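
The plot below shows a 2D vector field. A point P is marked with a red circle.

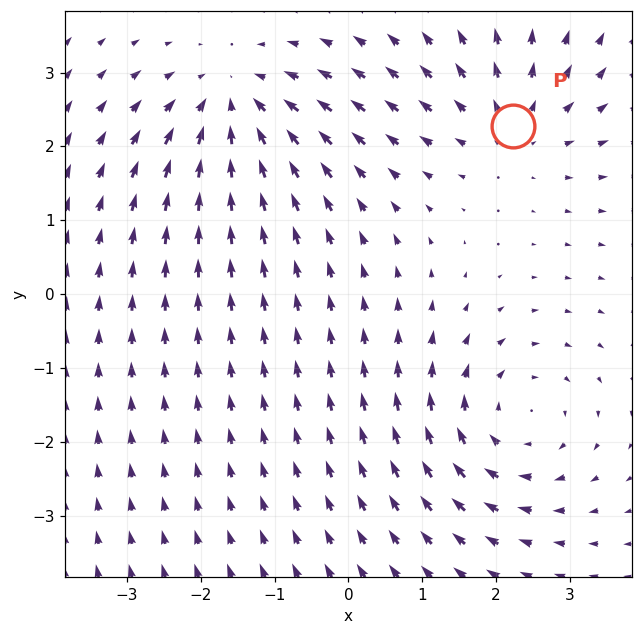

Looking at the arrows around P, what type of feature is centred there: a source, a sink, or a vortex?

At P (2.2, 2.3) the arrows spread outward. Divergence about +3, curl ≈0 — positive divergence with near-zero curl is a source.

source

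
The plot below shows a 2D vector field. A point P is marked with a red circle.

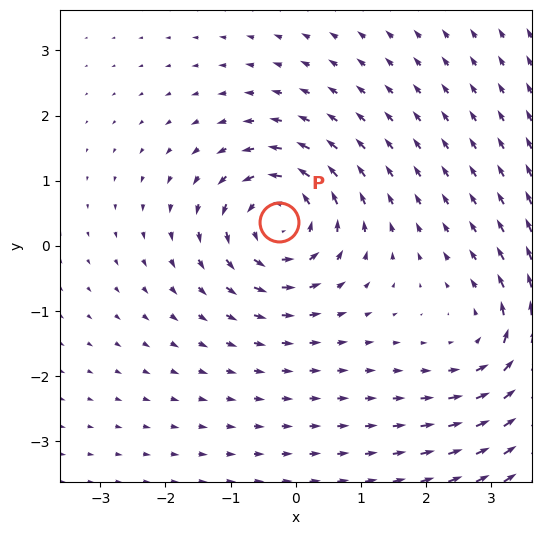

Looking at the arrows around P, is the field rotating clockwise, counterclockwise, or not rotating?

Near P at (-0.3, 0.4) the arrows circulate counterclockwise. The curl (z-component) there is about +6; positive curl means counterclockwise rotation.

counterclockwise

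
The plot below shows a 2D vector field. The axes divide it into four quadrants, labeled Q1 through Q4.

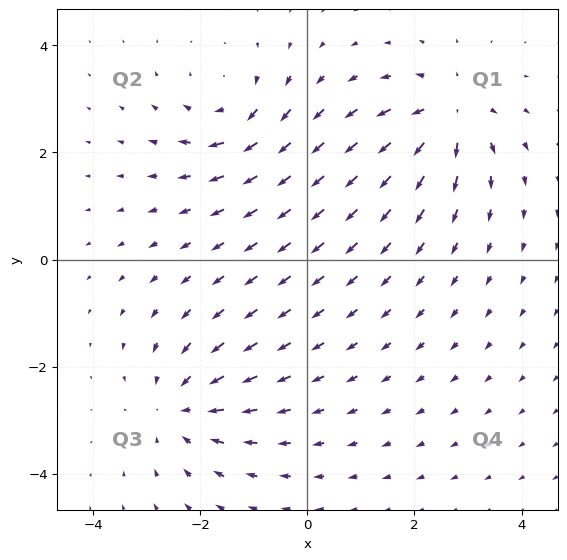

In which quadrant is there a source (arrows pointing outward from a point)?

Q1

The source sits at approximately (2.7, 2.7), which lies in quadrant Q1. The divergence there is about +6, positive as expected for a source.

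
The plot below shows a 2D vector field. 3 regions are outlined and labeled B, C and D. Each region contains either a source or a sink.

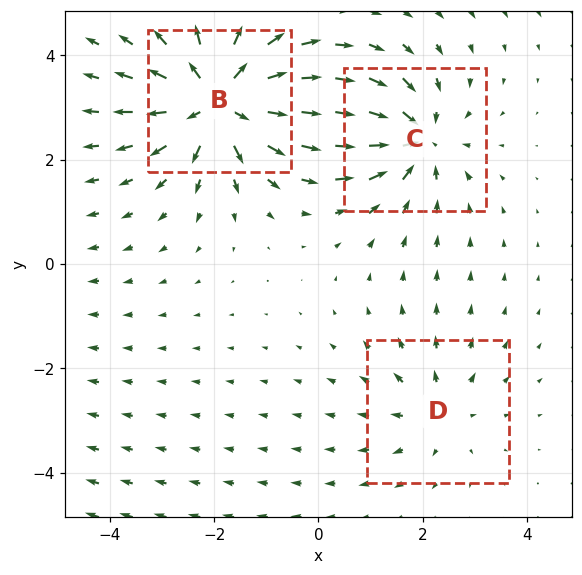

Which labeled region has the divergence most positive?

B

Divergence at each region's feature centre — B: about +6, C: about -4, D: about +2. Region B is most positive.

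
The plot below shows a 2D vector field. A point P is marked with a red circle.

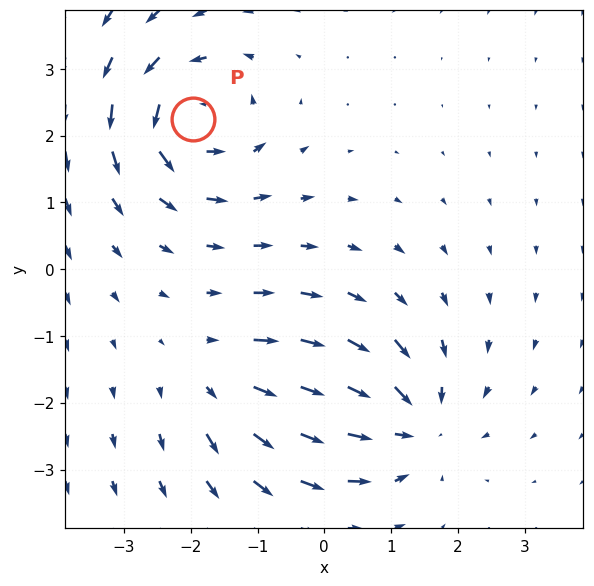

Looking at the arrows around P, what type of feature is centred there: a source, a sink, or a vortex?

vortex

At P (-2.0, 2.2) the arrows circulate counterclockwise. Divergence ≈0, curl about +6 — near-zero divergence with nonzero curl is a vortex.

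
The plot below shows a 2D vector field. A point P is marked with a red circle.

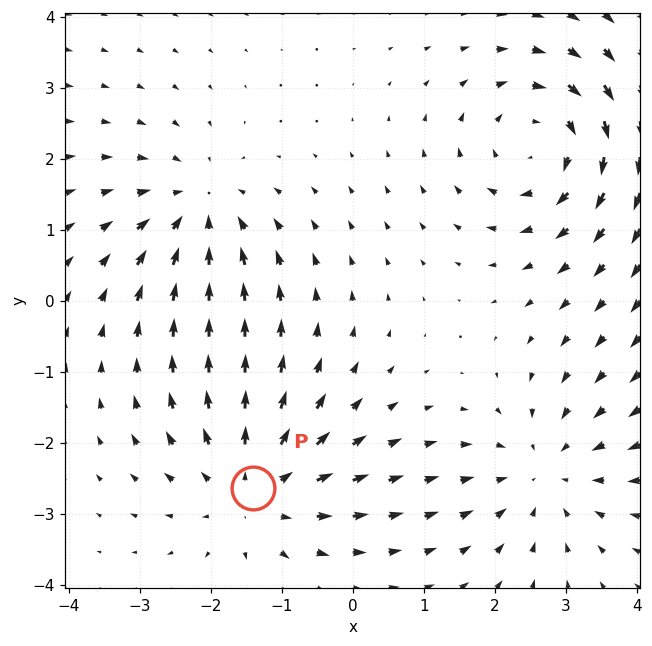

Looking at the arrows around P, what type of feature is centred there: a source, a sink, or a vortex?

At P (-1.4, -2.6) the arrows spread outward. Divergence about +4, curl ≈0 — positive divergence with near-zero curl is a source.

source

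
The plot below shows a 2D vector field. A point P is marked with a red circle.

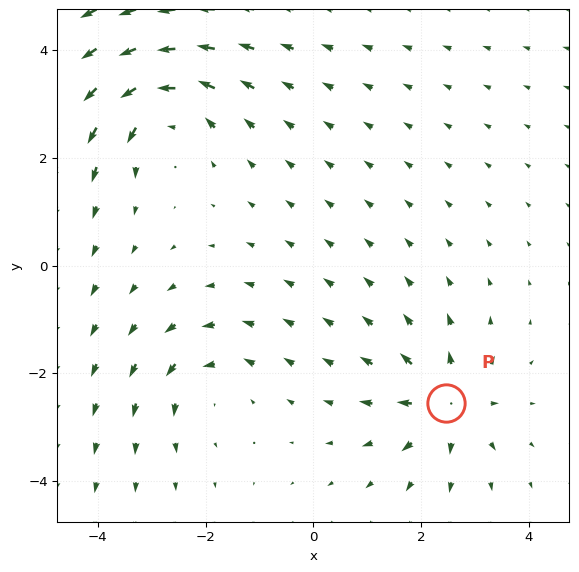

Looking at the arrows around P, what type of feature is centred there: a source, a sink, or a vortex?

At P (2.5, -2.6) the arrows spread outward. Divergence about +5, curl ≈0 — positive divergence with near-zero curl is a source.

source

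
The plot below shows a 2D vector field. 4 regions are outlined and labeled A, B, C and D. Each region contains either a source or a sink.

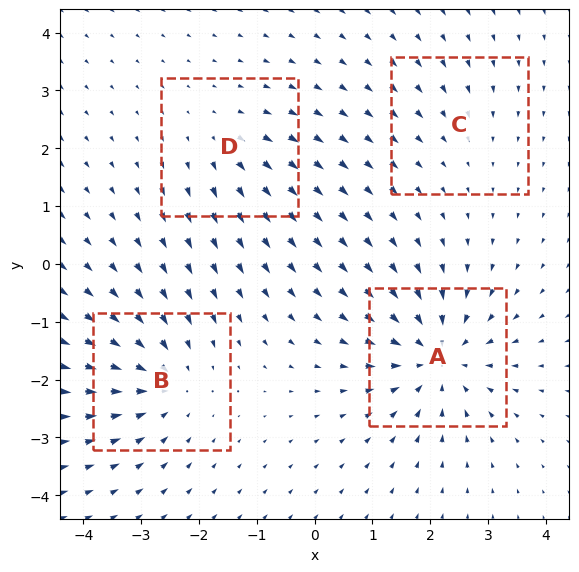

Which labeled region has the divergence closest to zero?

Divergence at each region's feature centre — A: about -7, B: about -5, C: about -2, D: about +3. Region C is closest to zero.

C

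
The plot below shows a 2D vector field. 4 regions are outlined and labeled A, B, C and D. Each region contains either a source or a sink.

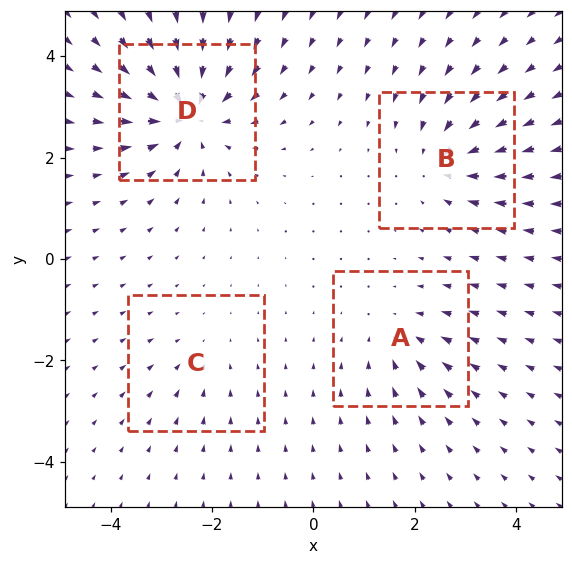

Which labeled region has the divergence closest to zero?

Divergence at each region's feature centre — A: about -4, B: about -5, C: about -2, D: about -8. Region C is closest to zero.

C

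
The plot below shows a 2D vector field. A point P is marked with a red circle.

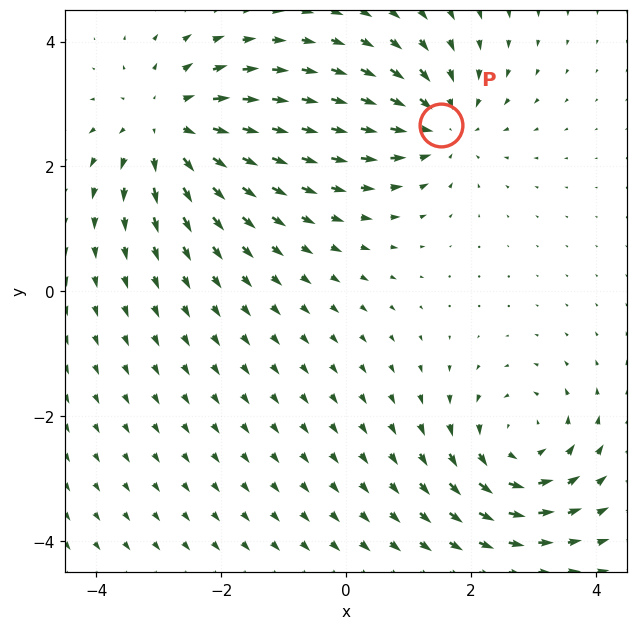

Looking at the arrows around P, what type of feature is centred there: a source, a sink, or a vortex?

sink

At P (1.5, 2.7) the arrows converge inward. Divergence about -3, curl ≈0 — negative divergence with near-zero curl is a sink.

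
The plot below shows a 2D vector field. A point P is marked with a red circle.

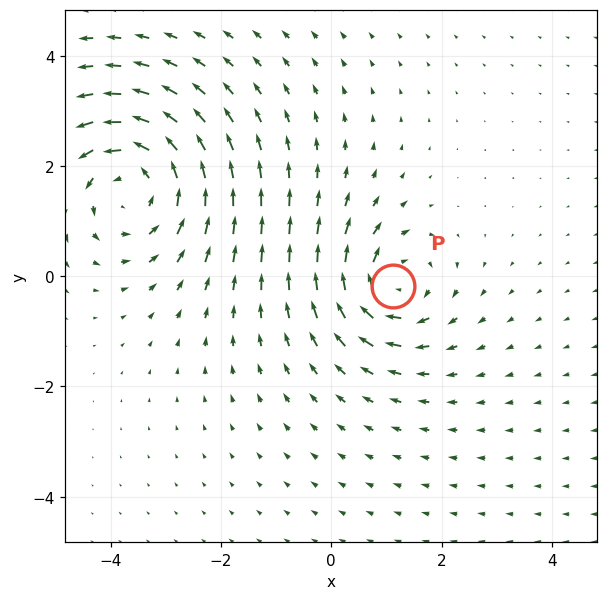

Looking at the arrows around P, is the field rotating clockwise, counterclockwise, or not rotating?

Near P at (1.1, -0.2) the arrows circulate clockwise. The curl (z-component) there is about -4; negative curl means clockwise rotation.

clockwise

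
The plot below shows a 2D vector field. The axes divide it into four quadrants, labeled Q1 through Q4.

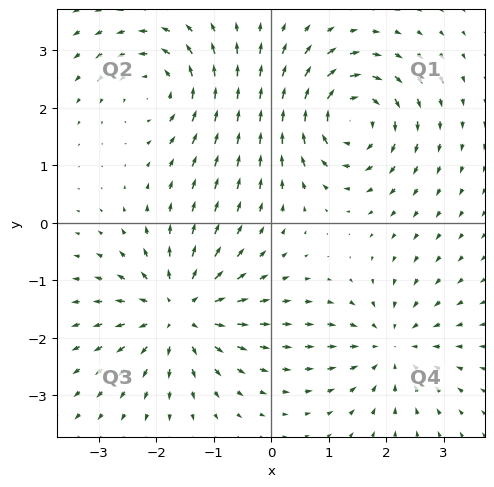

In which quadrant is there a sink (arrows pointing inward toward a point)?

The sink sits at approximately (2.1, -2.2), which lies in quadrant Q4. The divergence there is about -3, negative as expected for a sink.

Q4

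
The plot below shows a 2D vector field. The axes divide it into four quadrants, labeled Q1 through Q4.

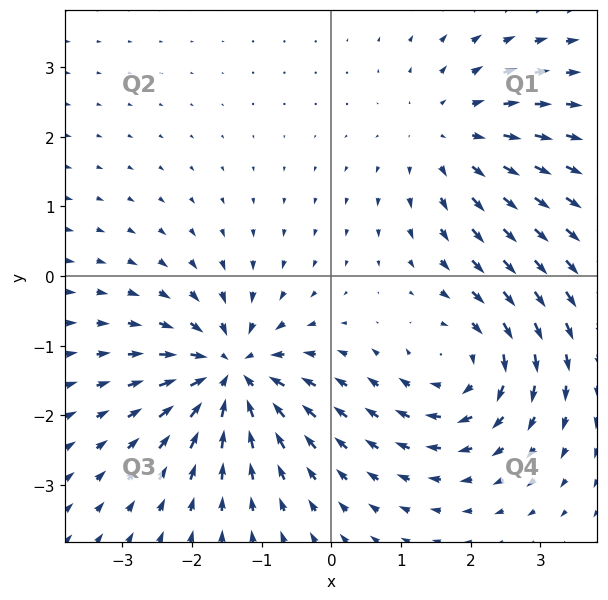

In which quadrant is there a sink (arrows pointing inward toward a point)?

Q3

The sink sits at approximately (-1.4, -1.4), which lies in quadrant Q3. The divergence there is about -6, negative as expected for a sink.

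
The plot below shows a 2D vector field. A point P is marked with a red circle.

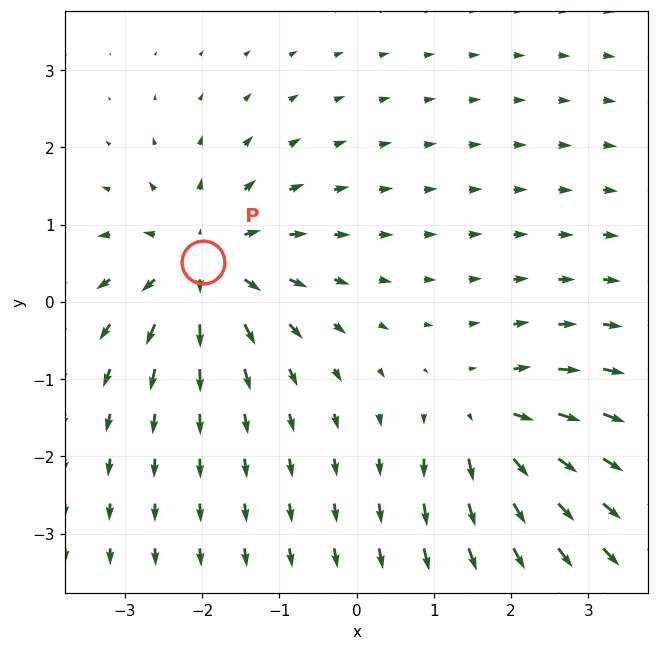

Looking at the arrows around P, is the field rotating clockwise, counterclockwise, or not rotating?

Near P at (-2.0, 0.5) the arrows show no circulation. The curl there is ≈0.

not rotating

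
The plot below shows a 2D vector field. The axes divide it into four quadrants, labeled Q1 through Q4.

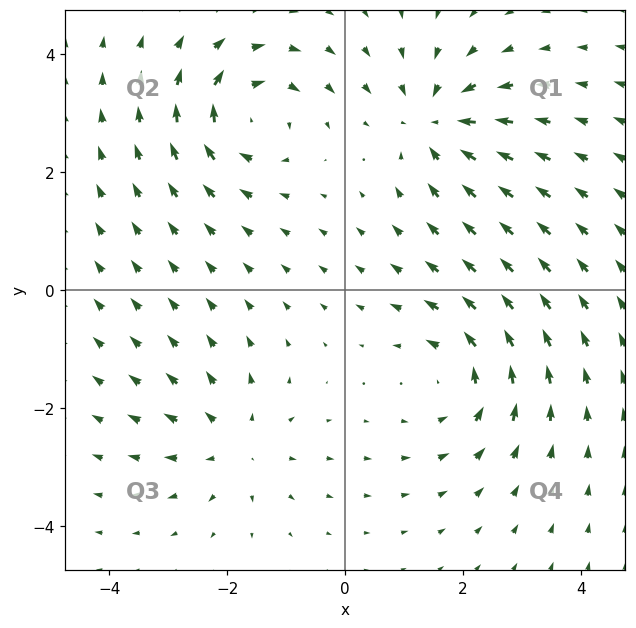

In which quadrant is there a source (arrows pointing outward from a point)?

The source sits at approximately (-1.9, -2.6), which lies in quadrant Q3. The divergence there is about +3, positive as expected for a source.

Q3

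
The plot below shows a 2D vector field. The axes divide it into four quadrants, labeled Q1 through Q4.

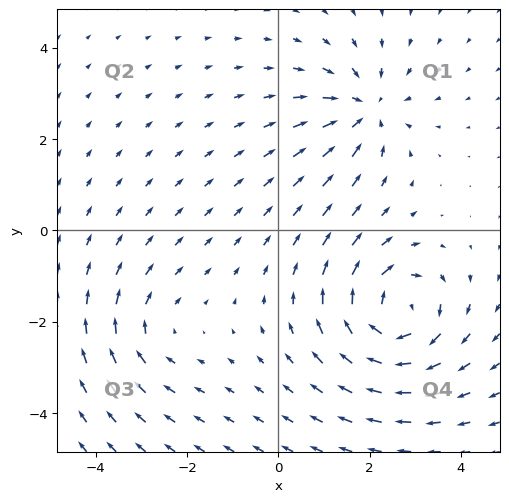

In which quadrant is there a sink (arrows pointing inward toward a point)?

Q1

The sink sits at approximately (1.9, 2.7), which lies in quadrant Q1. The divergence there is about -4, negative as expected for a sink.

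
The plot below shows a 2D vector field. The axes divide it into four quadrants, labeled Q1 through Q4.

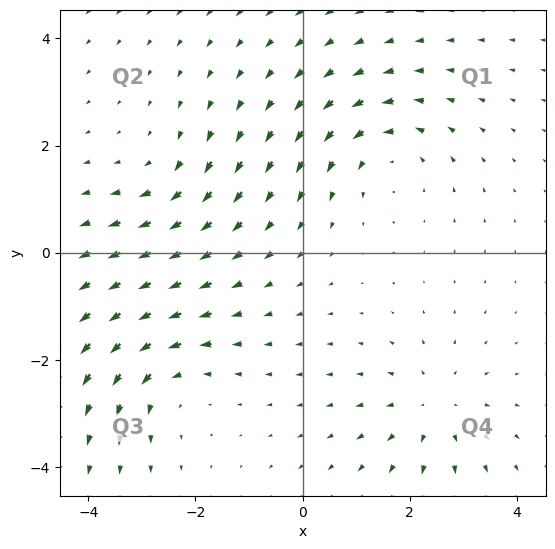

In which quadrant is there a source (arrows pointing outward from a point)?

The source sits at approximately (2.4, -2.9), which lies in quadrant Q4. The divergence there is about +3, positive as expected for a source.

Q4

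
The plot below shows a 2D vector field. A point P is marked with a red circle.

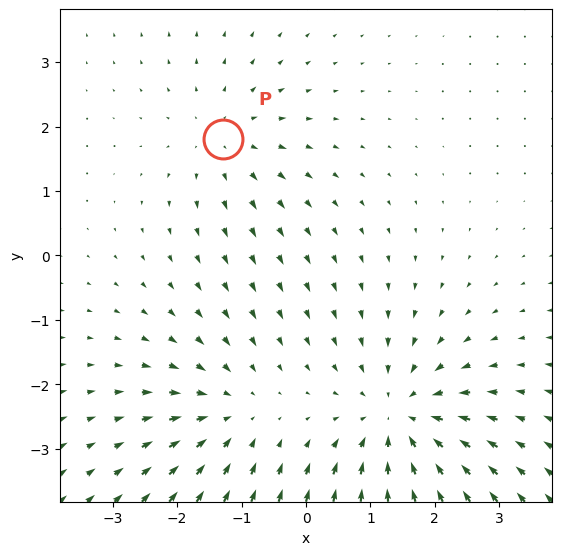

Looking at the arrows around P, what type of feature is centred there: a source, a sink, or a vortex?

At P (-1.3, 1.8) the arrows spread outward. Divergence about +2, curl ≈0 — positive divergence with near-zero curl is a source.

source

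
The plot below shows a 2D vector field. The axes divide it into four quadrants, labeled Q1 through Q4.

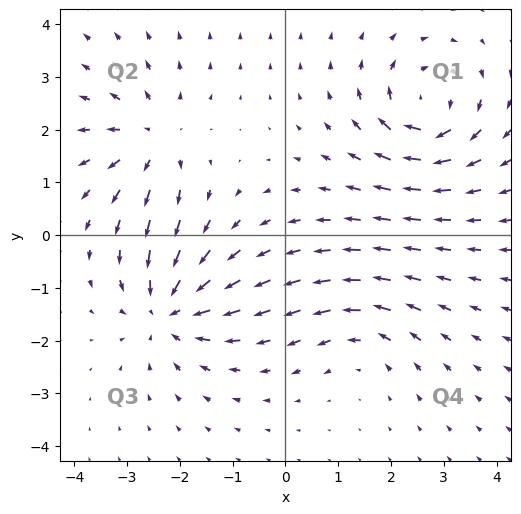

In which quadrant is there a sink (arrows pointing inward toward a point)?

The sink sits at approximately (-2.2, -1.4), which lies in quadrant Q3. The divergence there is about -4, negative as expected for a sink.

Q3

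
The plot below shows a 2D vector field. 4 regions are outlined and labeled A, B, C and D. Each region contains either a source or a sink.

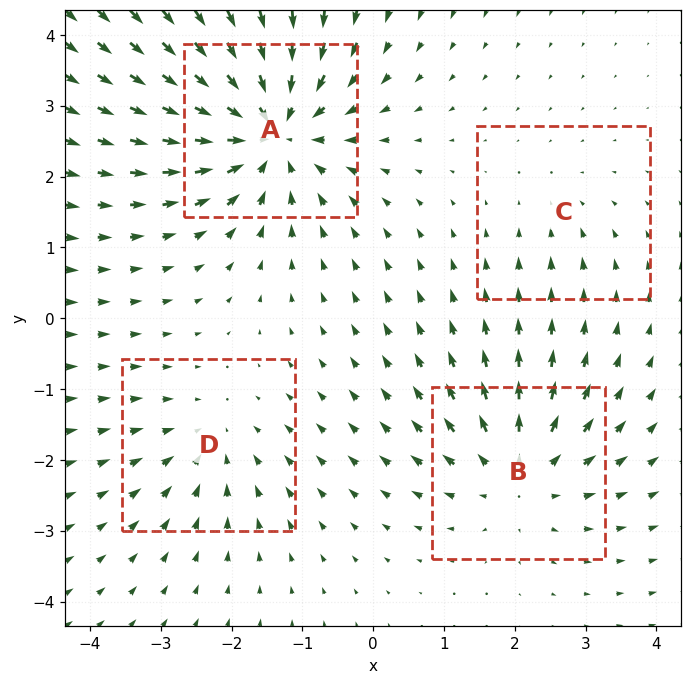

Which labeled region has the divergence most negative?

Divergence at each region's feature centre — A: about -7, B: about +5, C: about -2, D: about -3. Region A is most negative.

A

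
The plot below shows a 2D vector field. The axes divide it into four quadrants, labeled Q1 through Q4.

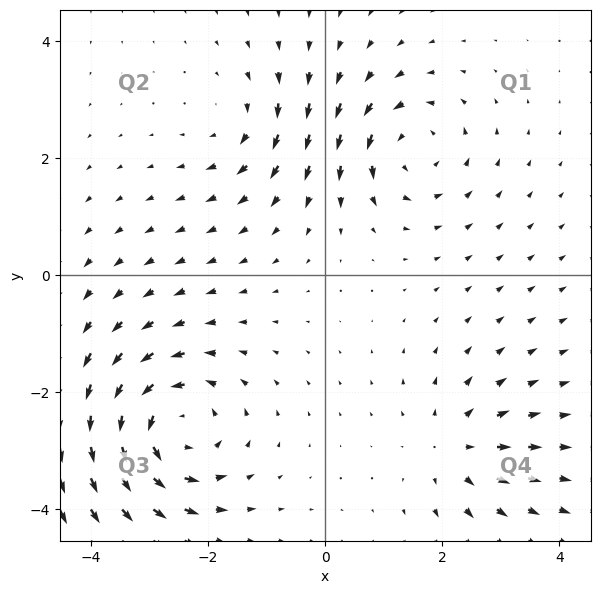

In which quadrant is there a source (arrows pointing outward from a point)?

The source sits at approximately (2.2, -2.9), which lies in quadrant Q4. The divergence there is about +3, positive as expected for a source.

Q4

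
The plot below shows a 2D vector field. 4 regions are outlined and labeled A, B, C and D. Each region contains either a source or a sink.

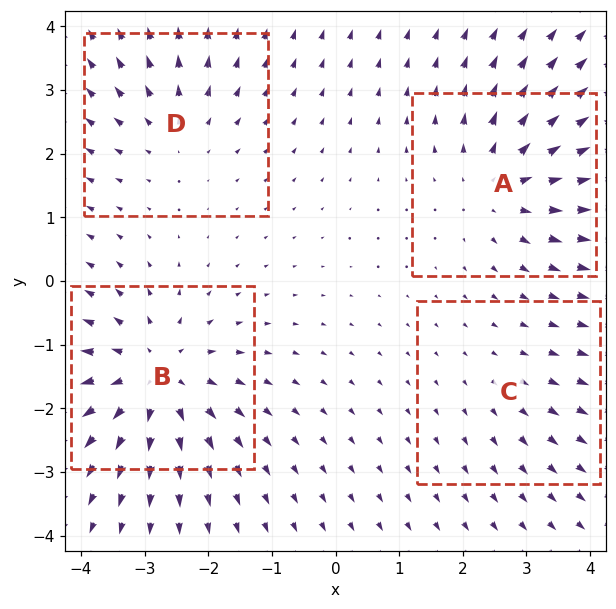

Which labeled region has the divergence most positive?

Divergence at each region's feature centre — A: about +5, B: about +6, C: about +2, D: about +3. Region B is most positive.

B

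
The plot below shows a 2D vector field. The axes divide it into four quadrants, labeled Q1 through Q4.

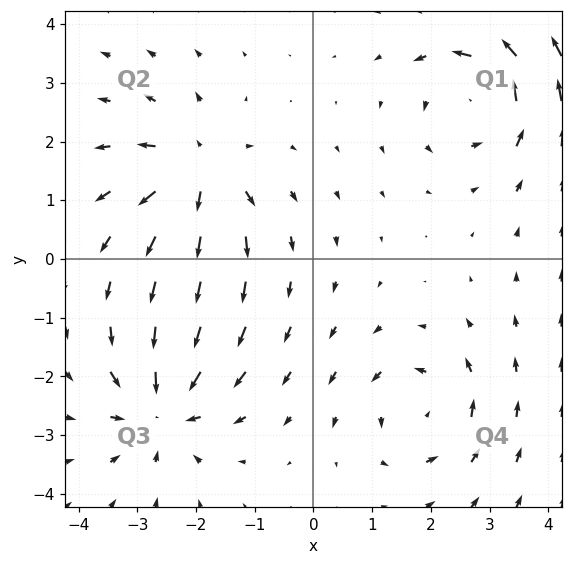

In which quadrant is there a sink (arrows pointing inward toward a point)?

The sink sits at approximately (-2.6, -2.5), which lies in quadrant Q3. The divergence there is about -6, negative as expected for a sink.

Q3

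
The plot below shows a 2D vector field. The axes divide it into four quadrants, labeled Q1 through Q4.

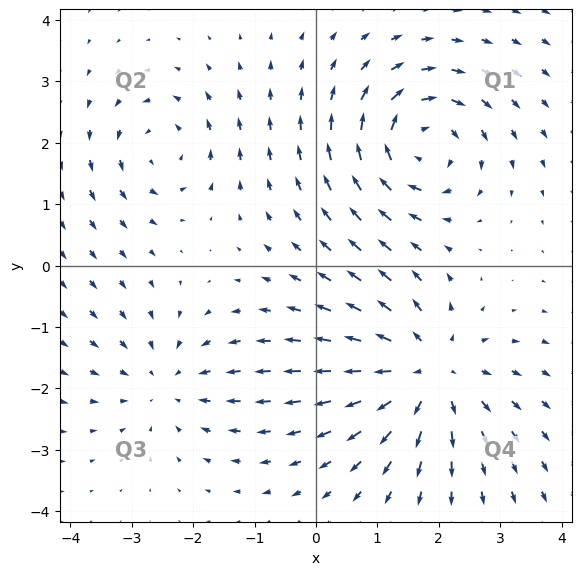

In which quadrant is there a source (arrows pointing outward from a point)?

Q4

The source sits at approximately (1.8, -1.7), which lies in quadrant Q4. The divergence there is about +4, positive as expected for a source.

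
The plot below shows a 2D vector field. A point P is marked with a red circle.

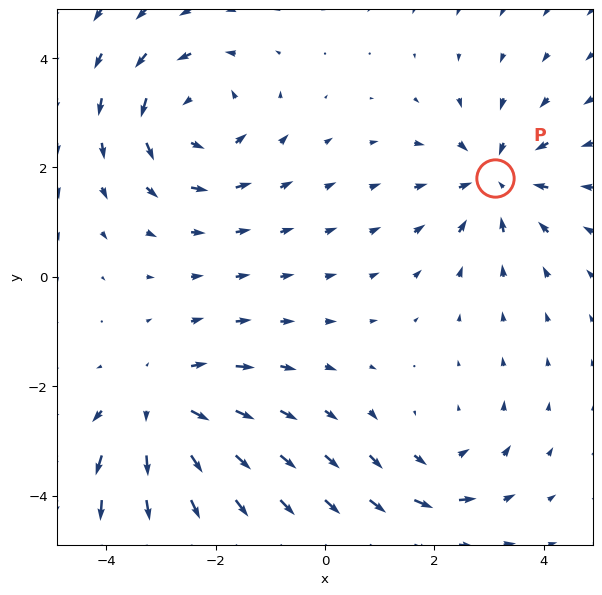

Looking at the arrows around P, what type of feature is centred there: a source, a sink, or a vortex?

At P (3.1, 1.8) the arrows converge inward. Divergence about -5, curl ≈0 — negative divergence with near-zero curl is a sink.

sink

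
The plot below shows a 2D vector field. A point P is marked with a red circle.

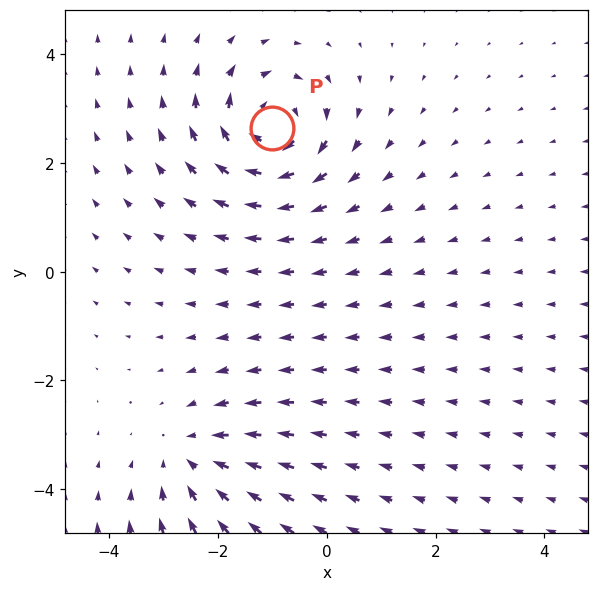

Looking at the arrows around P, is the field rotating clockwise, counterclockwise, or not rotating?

Near P at (-1.0, 2.6) the arrows circulate clockwise. The curl (z-component) there is about -6; negative curl means clockwise rotation.

clockwise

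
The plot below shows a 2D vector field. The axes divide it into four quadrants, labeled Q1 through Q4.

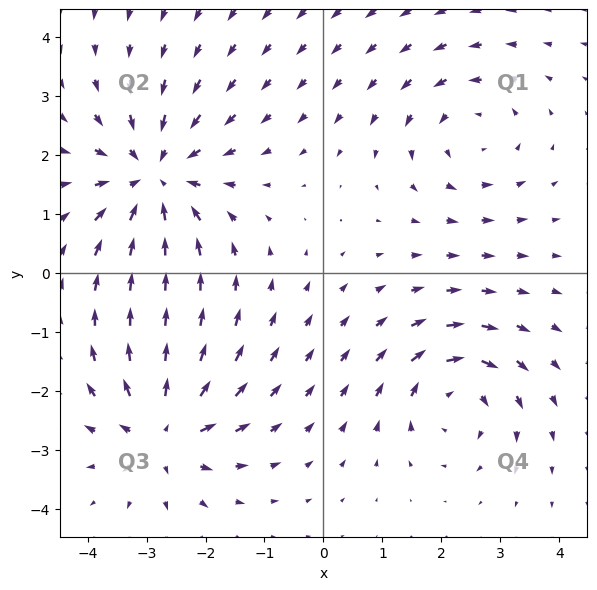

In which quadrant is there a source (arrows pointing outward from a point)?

Q3

The source sits at approximately (-2.7, -2.7), which lies in quadrant Q3. The divergence there is about +4, positive as expected for a source.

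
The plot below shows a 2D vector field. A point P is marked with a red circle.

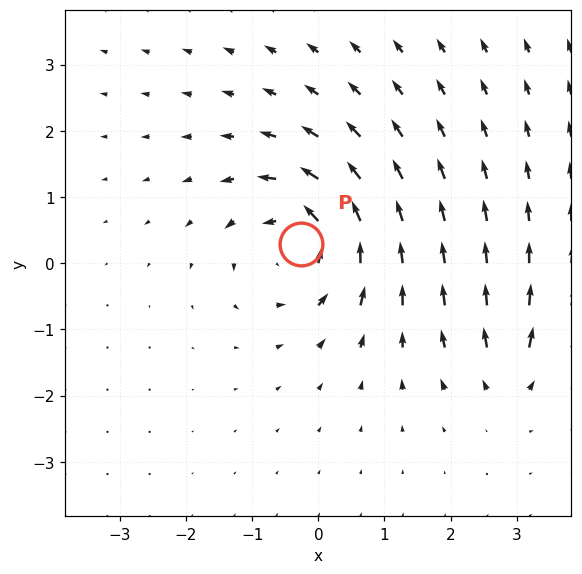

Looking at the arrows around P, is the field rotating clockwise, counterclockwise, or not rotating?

counterclockwise

Near P at (-0.3, 0.3) the arrows circulate counterclockwise. The curl (z-component) there is about +6; positive curl means counterclockwise rotation.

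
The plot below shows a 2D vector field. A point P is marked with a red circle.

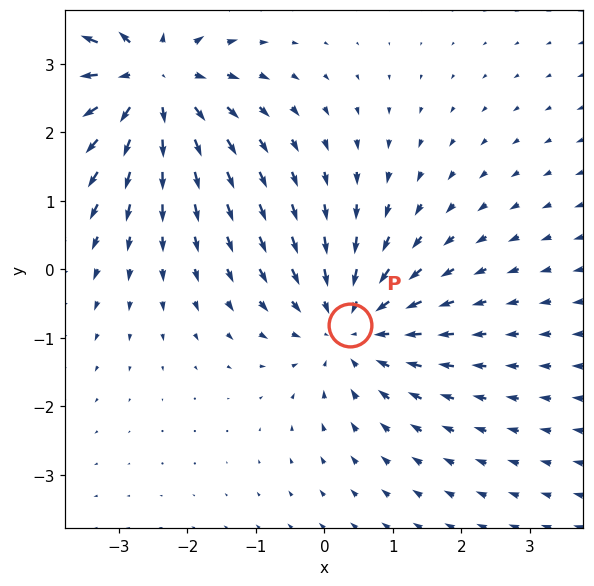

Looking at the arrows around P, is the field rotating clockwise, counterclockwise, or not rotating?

Near P at (0.4, -0.8) the arrows show no circulation. The curl there is ≈0.

not rotating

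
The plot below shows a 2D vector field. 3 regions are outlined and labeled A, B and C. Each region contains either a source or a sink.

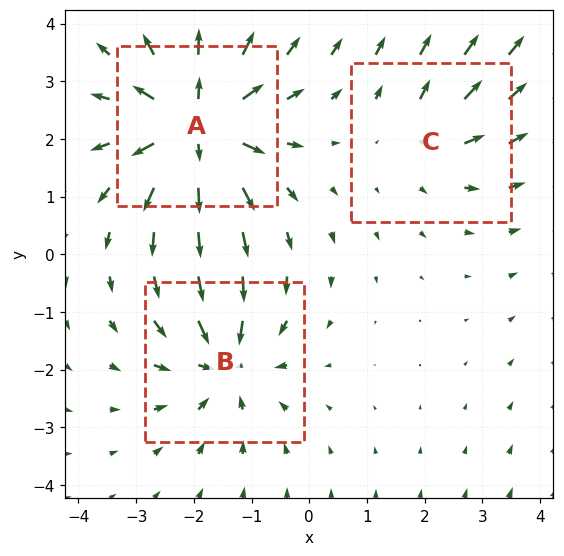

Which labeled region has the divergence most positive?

Divergence at each region's feature centre — A: about +5, B: about -4, C: about +2. Region A is most positive.

A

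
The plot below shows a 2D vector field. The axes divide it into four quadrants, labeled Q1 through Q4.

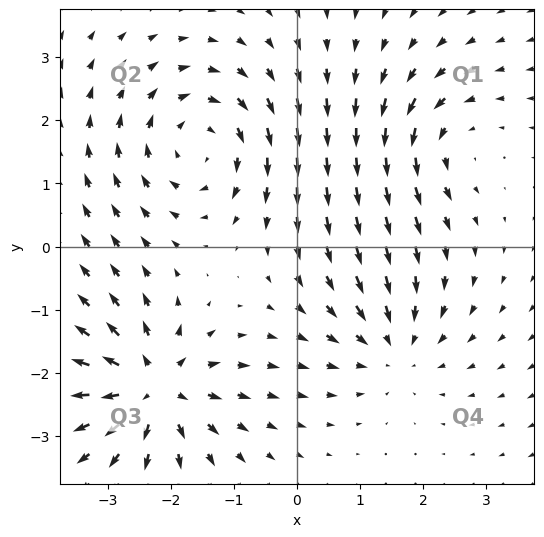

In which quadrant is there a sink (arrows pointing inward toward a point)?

The sink sits at approximately (1.5, -1.6), which lies in quadrant Q4. The divergence there is about -4, negative as expected for a sink.

Q4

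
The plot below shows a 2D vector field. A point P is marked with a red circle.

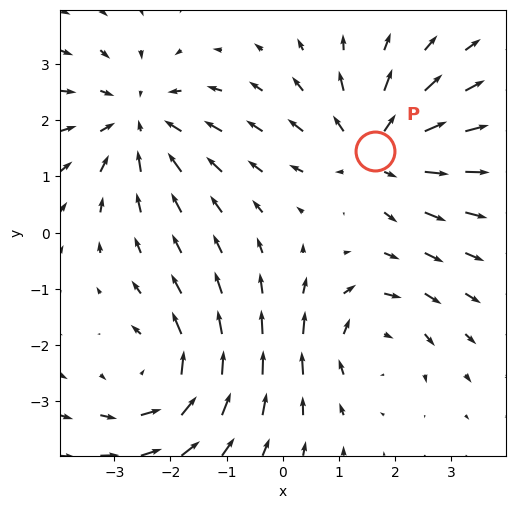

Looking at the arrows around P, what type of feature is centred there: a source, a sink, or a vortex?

source

At P (1.6, 1.5) the arrows spread outward. Divergence about +3, curl ≈0 — positive divergence with near-zero curl is a source.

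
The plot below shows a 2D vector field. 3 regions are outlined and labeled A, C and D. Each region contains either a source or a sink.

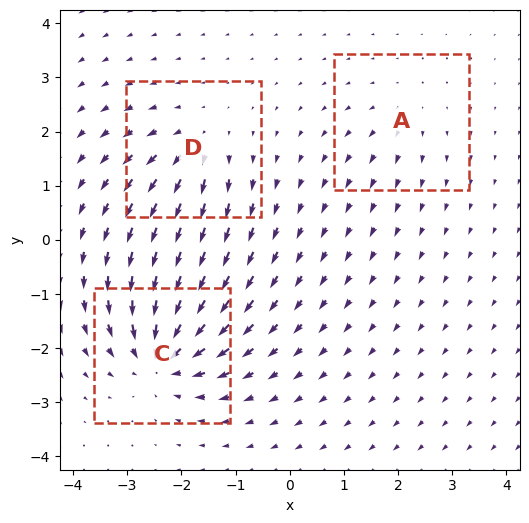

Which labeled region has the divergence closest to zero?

Divergence at each region's feature centre — A: about +2, C: about -6, D: about +4. Region A is closest to zero.

A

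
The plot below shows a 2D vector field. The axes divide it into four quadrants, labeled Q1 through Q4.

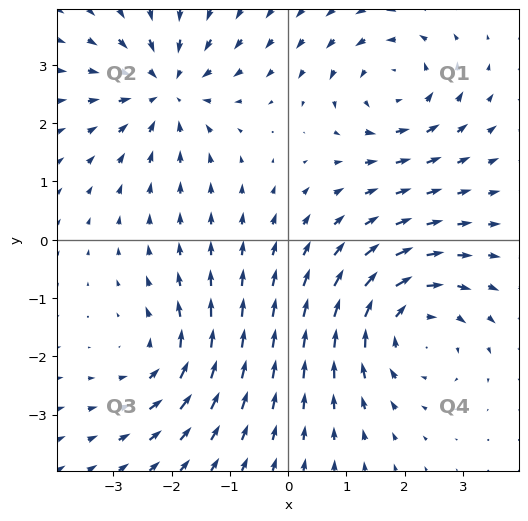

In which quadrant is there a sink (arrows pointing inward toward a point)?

The sink sits at approximately (-2.1, 2.6), which lies in quadrant Q2. The divergence there is about -5, negative as expected for a sink.

Q2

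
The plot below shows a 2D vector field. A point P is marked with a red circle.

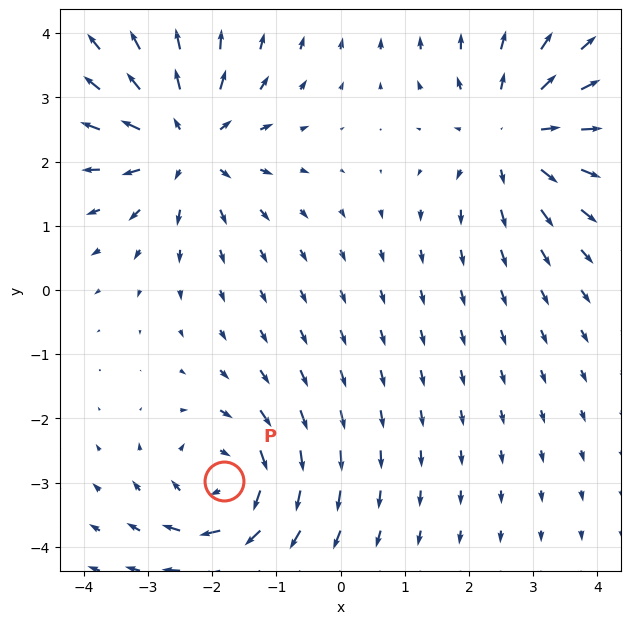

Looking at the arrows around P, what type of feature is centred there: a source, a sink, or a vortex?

vortex

At P (-1.8, -3.0) the arrows circulate clockwise. Divergence ≈0, curl about -6 — near-zero divergence with nonzero curl is a vortex.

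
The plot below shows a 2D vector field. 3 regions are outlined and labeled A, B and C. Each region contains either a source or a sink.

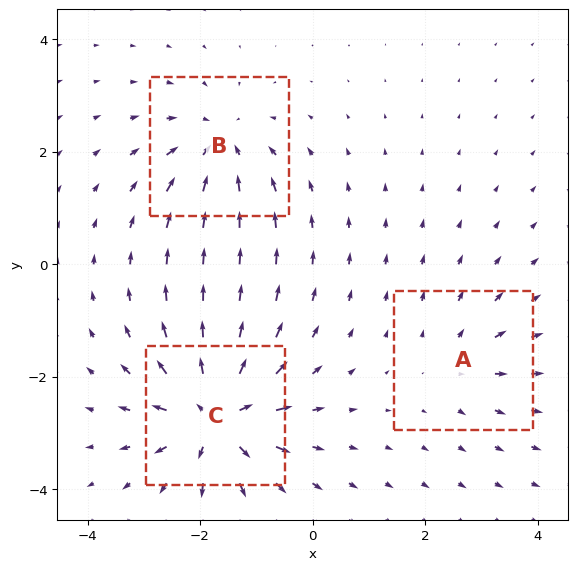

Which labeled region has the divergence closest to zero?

A

Divergence at each region's feature centre — A: about +2, B: about -4, C: about +6. Region A is closest to zero.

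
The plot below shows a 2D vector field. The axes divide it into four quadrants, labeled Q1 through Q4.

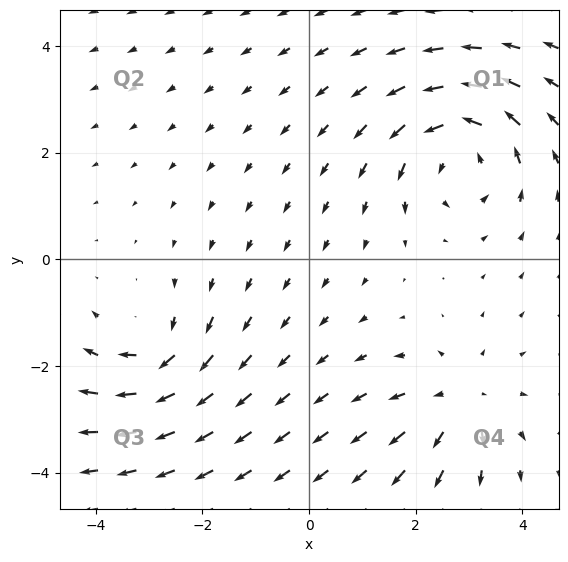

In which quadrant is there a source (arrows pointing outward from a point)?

The source sits at approximately (2.8, -2.7), which lies in quadrant Q4. The divergence there is about +3, positive as expected for a source.

Q4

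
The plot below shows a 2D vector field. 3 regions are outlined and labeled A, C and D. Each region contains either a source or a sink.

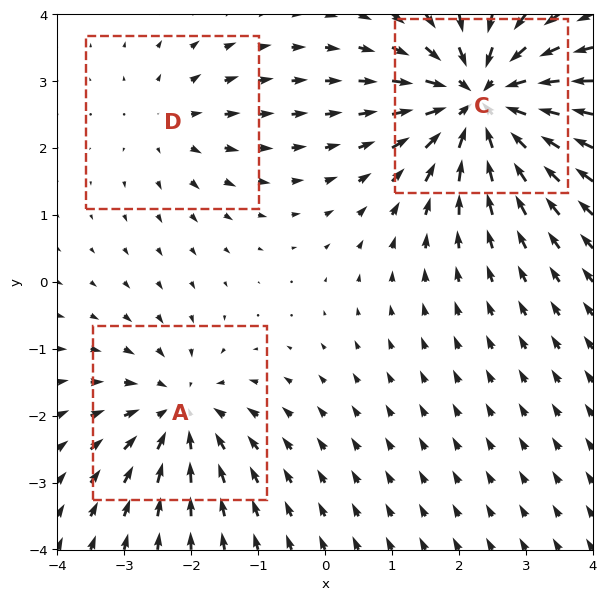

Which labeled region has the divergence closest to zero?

D

Divergence at each region's feature centre — A: about -3, C: about -6, D: about +2. Region D is closest to zero.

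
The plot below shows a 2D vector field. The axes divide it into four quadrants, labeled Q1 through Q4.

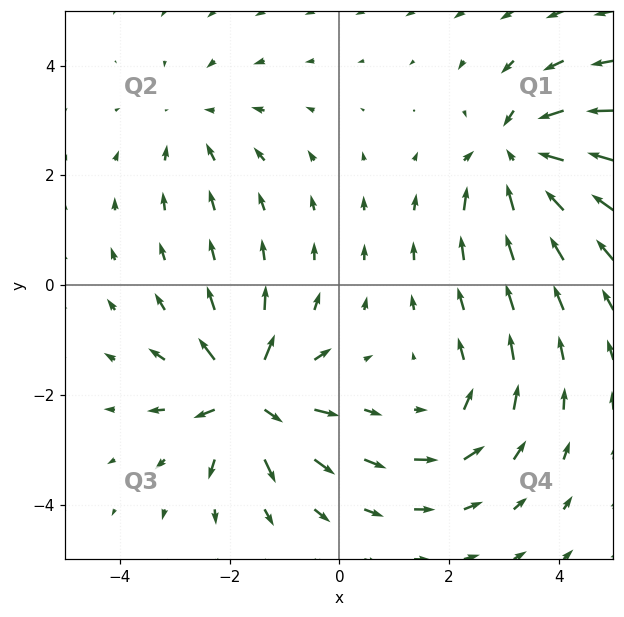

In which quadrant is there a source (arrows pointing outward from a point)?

Q3

The source sits at approximately (-1.7, -2.0), which lies in quadrant Q3. The divergence there is about +7, positive as expected for a source.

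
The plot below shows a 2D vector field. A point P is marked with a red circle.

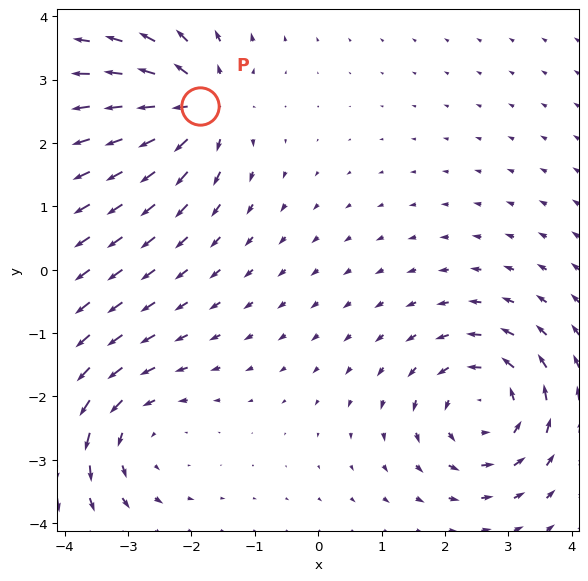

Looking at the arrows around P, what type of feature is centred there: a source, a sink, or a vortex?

source

At P (-1.9, 2.6) the arrows spread outward. Divergence about +5, curl ≈0 — positive divergence with near-zero curl is a source.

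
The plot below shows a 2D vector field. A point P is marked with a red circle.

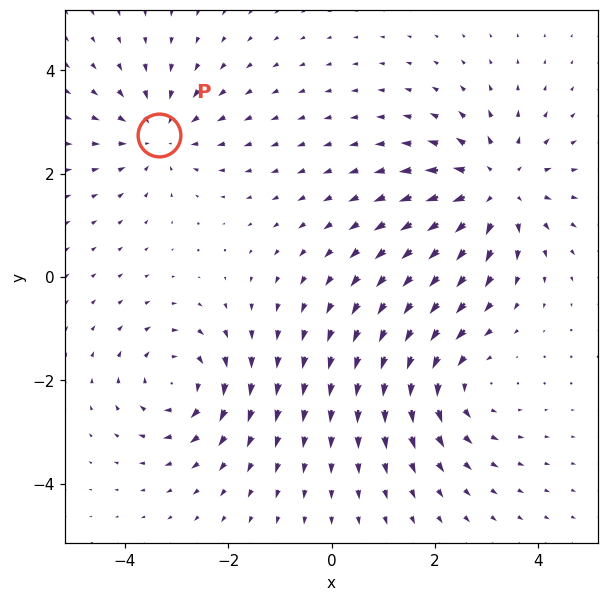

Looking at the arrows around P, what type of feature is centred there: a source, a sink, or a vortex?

At P (-3.3, 2.7) the arrows converge inward. Divergence about -4, curl ≈0 — negative divergence with near-zero curl is a sink.

sink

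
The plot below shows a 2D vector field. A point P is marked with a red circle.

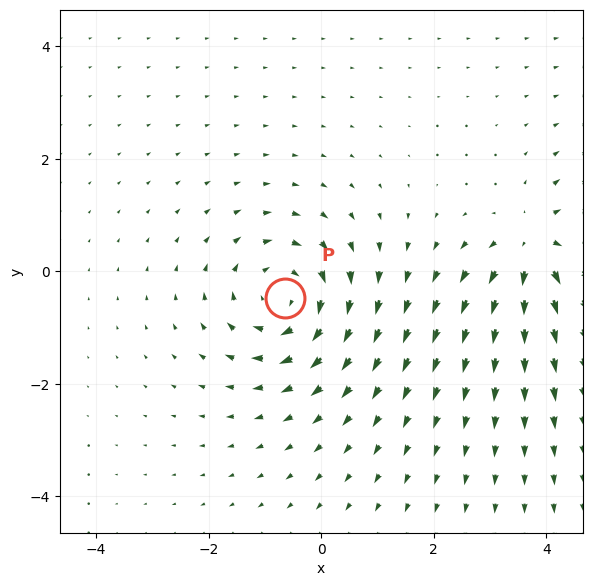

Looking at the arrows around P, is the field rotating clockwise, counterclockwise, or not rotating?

Near P at (-0.6, -0.5) the arrows circulate clockwise. The curl (z-component) there is about -4; negative curl means clockwise rotation.

clockwise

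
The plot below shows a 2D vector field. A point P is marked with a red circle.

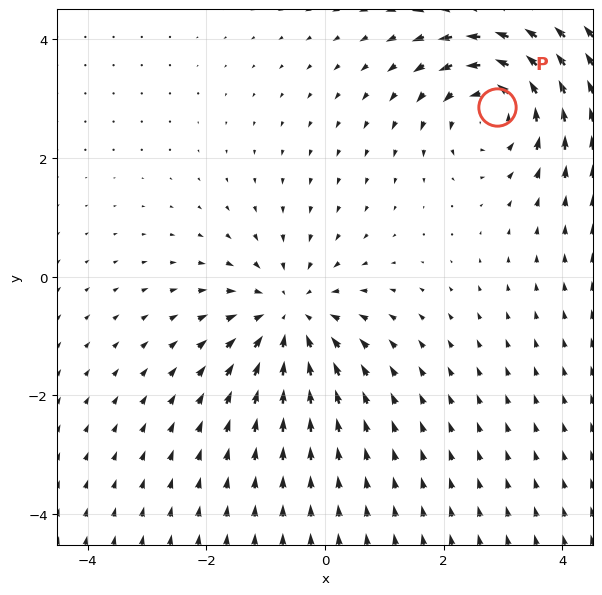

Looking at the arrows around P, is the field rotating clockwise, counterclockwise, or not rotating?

counterclockwise

Near P at (2.9, 2.9) the arrows circulate counterclockwise. The curl (z-component) there is about +3; positive curl means counterclockwise rotation.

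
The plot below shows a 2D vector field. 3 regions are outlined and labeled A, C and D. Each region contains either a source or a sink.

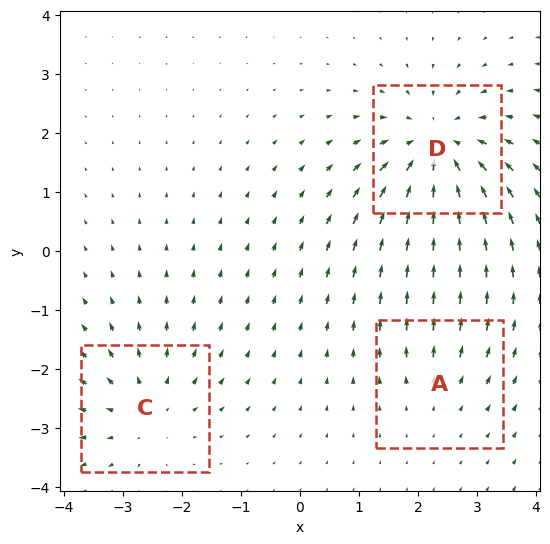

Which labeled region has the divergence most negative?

D

Divergence at each region's feature centre — A: about +2, C: about +3, D: about -5. Region D is most negative.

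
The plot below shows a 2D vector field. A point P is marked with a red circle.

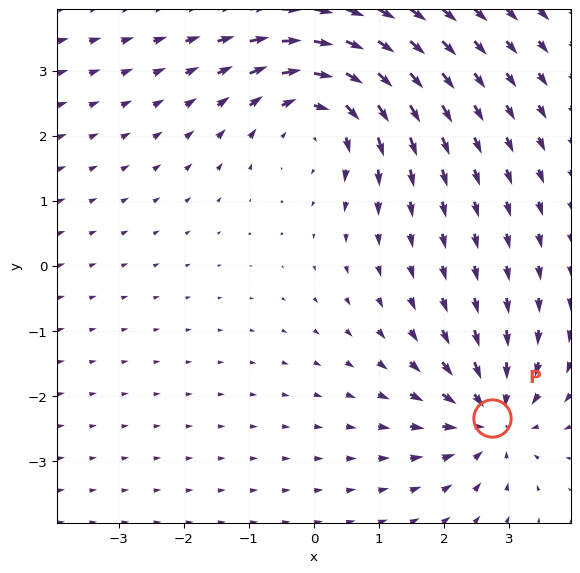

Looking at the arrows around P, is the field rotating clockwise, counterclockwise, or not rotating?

Near P at (2.7, -2.3) the arrows show no circulation. The curl there is ≈0.

not rotating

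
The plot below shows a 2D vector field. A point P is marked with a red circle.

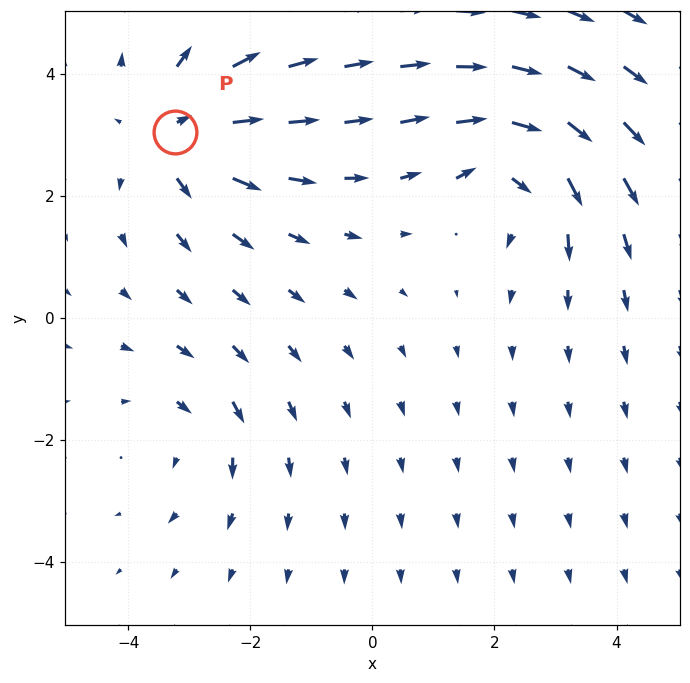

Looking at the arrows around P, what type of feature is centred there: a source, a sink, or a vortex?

At P (-3.2, 3.0) the arrows spread outward. Divergence about +5, curl ≈0 — positive divergence with near-zero curl is a source.

source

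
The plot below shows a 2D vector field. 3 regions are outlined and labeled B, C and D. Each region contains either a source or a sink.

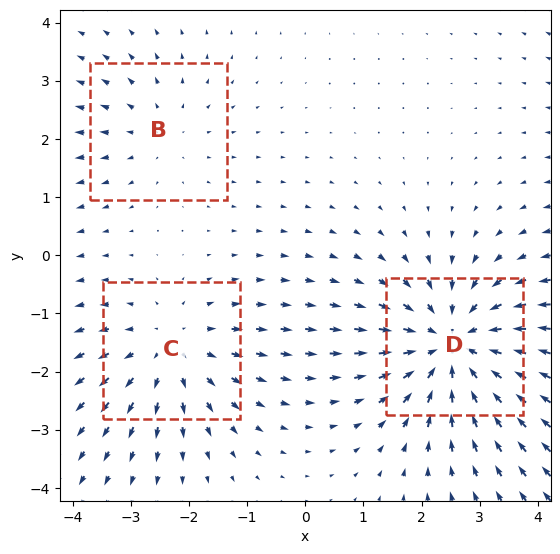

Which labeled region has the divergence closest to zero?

B

Divergence at each region's feature centre — B: about +2, C: about +3, D: about -4. Region B is closest to zero.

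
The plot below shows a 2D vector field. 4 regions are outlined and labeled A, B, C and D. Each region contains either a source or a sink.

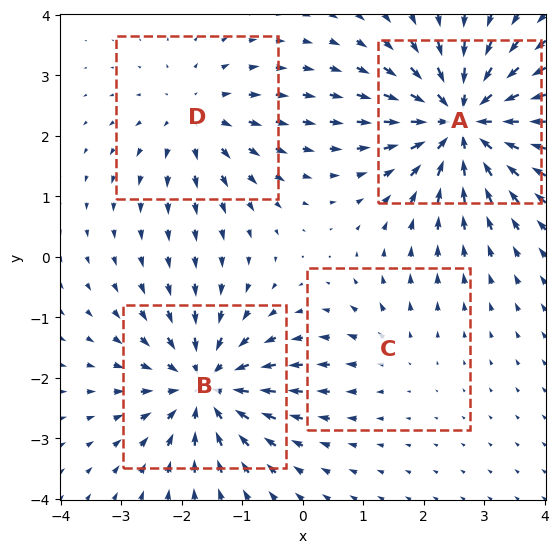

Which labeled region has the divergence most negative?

A

Divergence at each region's feature centre — A: about -7, B: about -6, C: about +2, D: about +4. Region A is most negative.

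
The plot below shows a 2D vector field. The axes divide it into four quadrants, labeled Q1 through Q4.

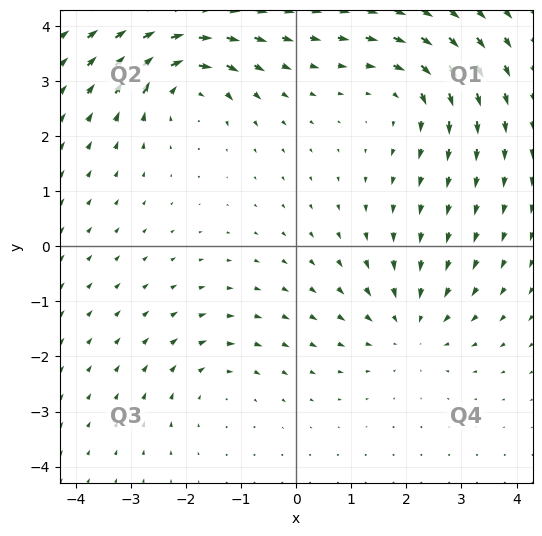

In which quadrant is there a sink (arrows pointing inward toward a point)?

The sink sits at approximately (2.1, -1.4), which lies in quadrant Q4. The divergence there is about -4, negative as expected for a sink.

Q4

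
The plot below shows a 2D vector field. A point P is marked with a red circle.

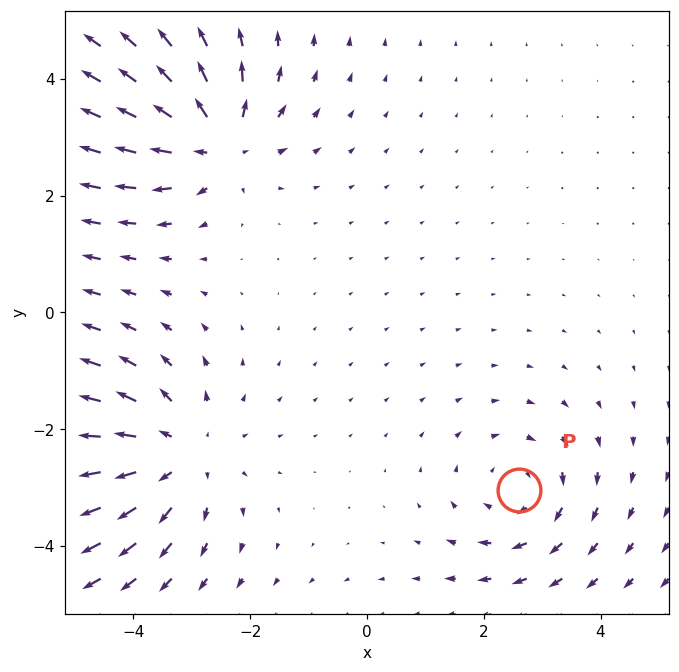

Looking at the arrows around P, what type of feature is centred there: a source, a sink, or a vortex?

At P (2.6, -3.0) the arrows circulate clockwise. Divergence ≈0, curl about -3 — near-zero divergence with nonzero curl is a vortex.

vortex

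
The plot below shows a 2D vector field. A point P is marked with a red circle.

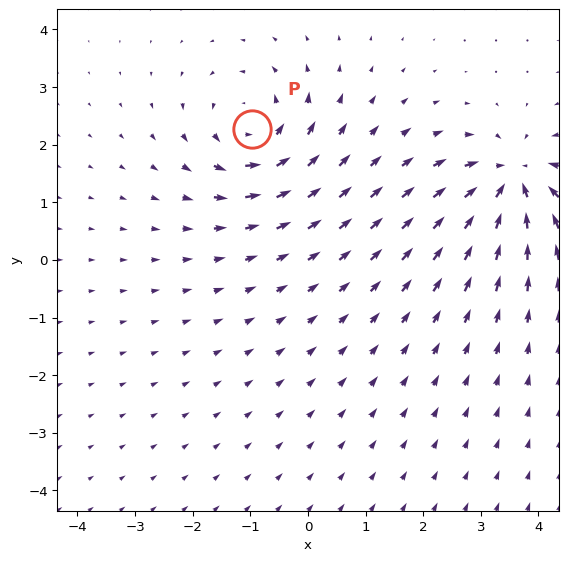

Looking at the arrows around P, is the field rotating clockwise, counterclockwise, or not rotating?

Near P at (-1.0, 2.3) the arrows circulate counterclockwise. The curl (z-component) there is about +5; positive curl means counterclockwise rotation.

counterclockwise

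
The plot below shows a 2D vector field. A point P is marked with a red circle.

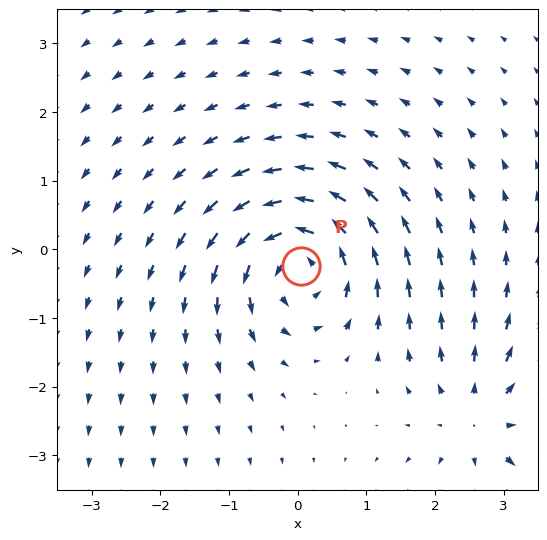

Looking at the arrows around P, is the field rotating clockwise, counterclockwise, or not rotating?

Near P at (0.0, -0.2) the arrows circulate counterclockwise. The curl (z-component) there is about +5; positive curl means counterclockwise rotation.

counterclockwise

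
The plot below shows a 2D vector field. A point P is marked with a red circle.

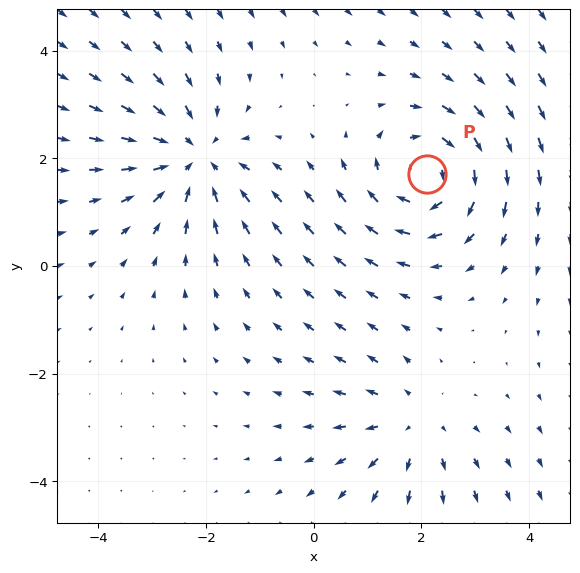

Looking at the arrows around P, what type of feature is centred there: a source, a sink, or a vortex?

At P (2.1, 1.7) the arrows circulate clockwise. Divergence ≈0, curl about -4 — near-zero divergence with nonzero curl is a vortex.

vortex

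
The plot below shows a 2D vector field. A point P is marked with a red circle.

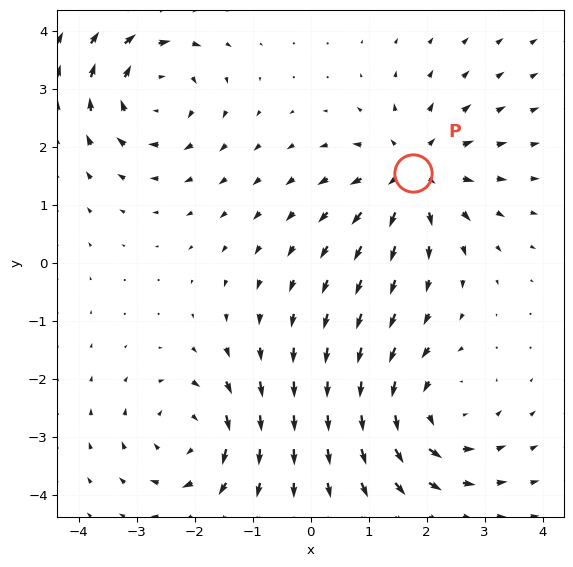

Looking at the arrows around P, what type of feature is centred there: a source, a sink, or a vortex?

source

At P (1.8, 1.6) the arrows spread outward. Divergence about +4, curl ≈0 — positive divergence with near-zero curl is a source.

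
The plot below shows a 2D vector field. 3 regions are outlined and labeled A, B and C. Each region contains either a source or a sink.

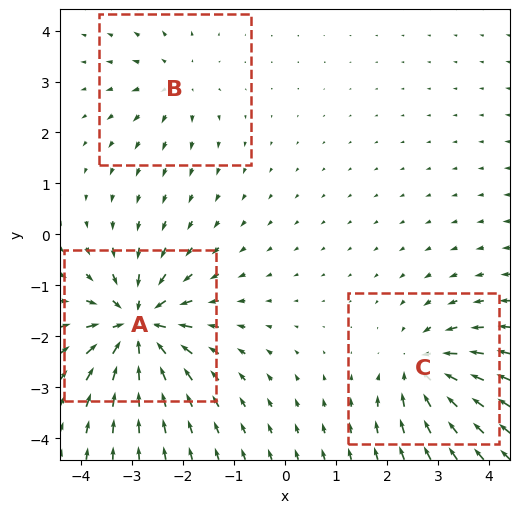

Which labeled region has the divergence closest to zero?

Divergence at each region's feature centre — A: about -6, B: about +2, C: about -4. Region B is closest to zero.

B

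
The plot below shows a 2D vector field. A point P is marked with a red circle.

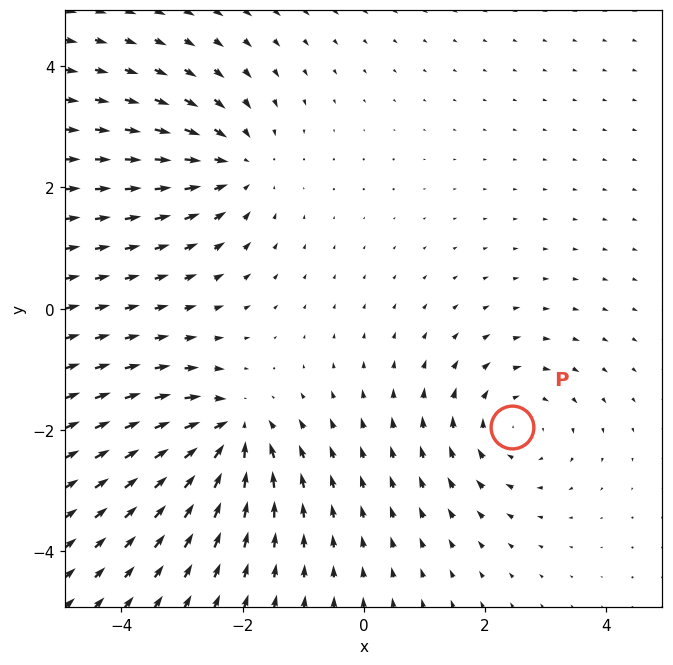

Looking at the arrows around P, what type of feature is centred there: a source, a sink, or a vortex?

vortex

At P (2.4, -2.0) the arrows circulate clockwise. Divergence ≈0, curl about -3 — near-zero divergence with nonzero curl is a vortex.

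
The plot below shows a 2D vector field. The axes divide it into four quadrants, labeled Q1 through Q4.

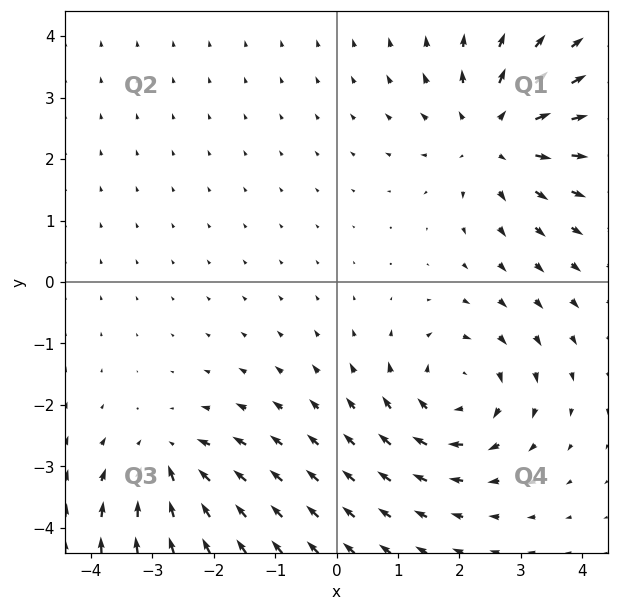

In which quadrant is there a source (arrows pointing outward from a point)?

Q1

The source sits at approximately (2.6, 2.4), which lies in quadrant Q1. The divergence there is about +5, positive as expected for a source.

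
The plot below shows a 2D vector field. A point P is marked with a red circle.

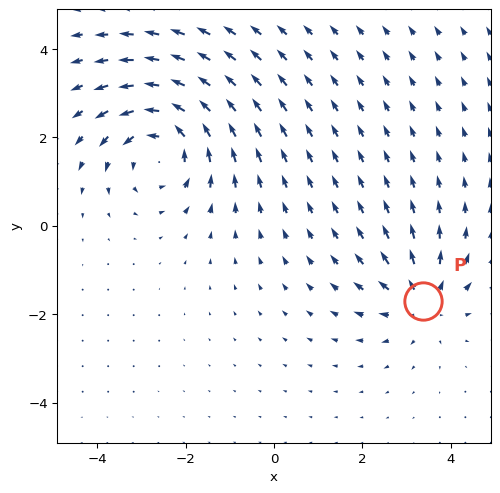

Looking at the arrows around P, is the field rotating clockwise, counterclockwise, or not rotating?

Near P at (3.4, -1.7) the arrows show no circulation. The curl there is ≈0.

not rotating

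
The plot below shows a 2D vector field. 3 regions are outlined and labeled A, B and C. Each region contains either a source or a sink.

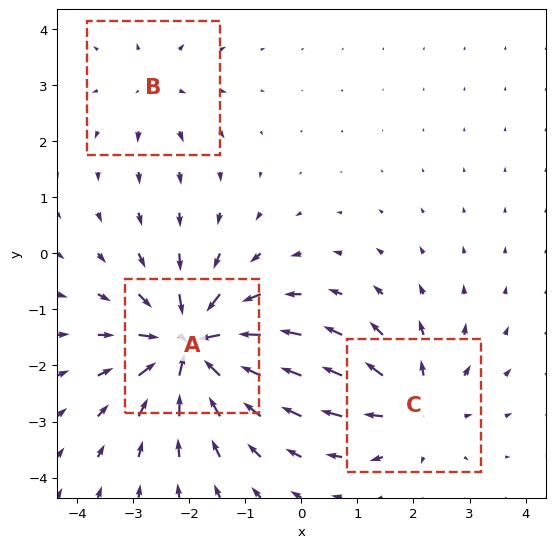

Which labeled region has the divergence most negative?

Divergence at each region's feature centre — A: about -6, B: about +2, C: about +4. Region A is most negative.

A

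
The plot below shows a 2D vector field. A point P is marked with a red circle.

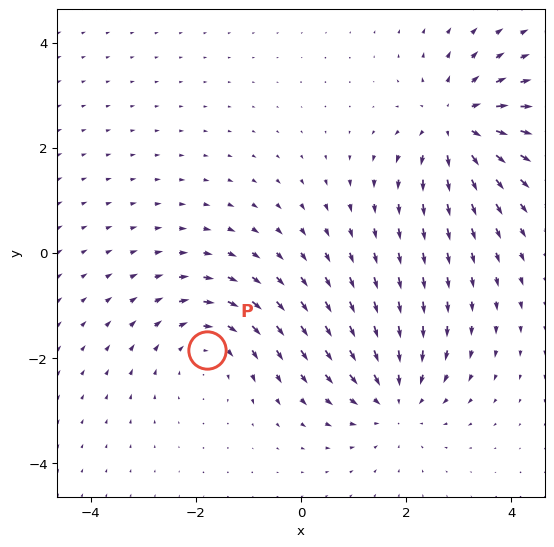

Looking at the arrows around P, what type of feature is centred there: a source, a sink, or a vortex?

vortex

At P (-1.8, -1.8) the arrows circulate clockwise. Divergence ≈0, curl about -4 — near-zero divergence with nonzero curl is a vortex.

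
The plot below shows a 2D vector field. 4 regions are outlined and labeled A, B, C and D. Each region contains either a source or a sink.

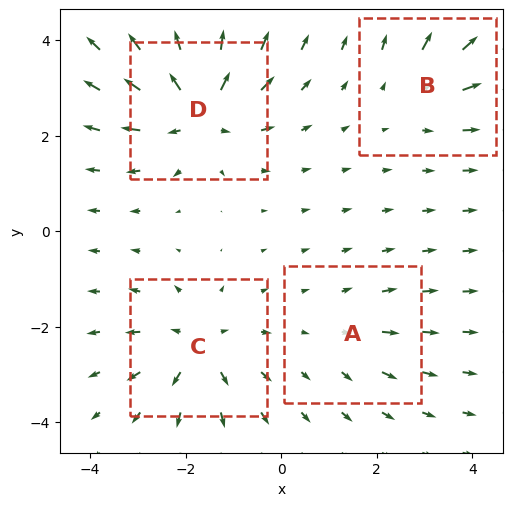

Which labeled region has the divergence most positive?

Divergence at each region's feature centre — A: about +2, B: about +3, C: about +5, D: about +7. Region D is most positive.

D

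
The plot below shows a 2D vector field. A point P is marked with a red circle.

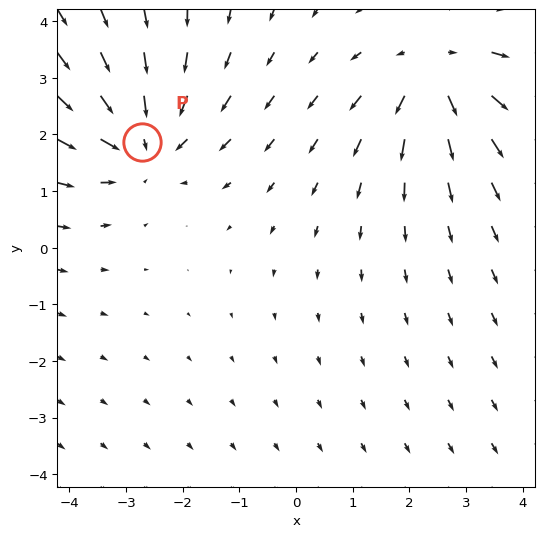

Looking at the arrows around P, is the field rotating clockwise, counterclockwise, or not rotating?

Near P at (-2.7, 1.9) the arrows show no circulation. The curl there is ≈0.

not rotating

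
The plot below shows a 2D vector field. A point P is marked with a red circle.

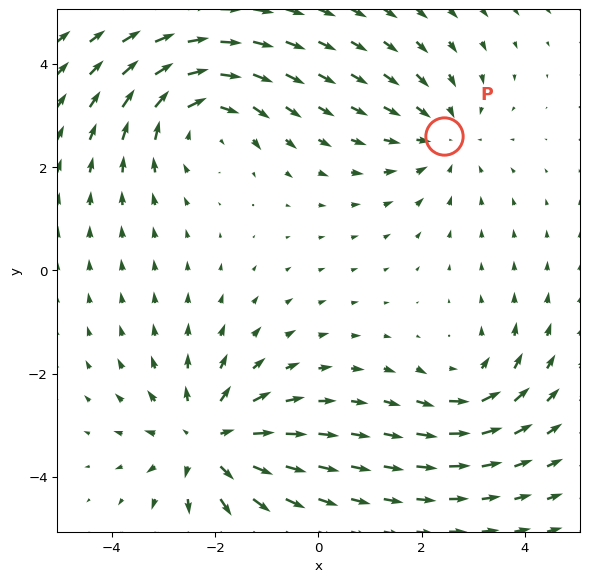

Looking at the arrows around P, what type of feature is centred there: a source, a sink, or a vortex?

sink

At P (2.4, 2.6) the arrows converge inward. Divergence about -3, curl ≈0 — negative divergence with near-zero curl is a sink.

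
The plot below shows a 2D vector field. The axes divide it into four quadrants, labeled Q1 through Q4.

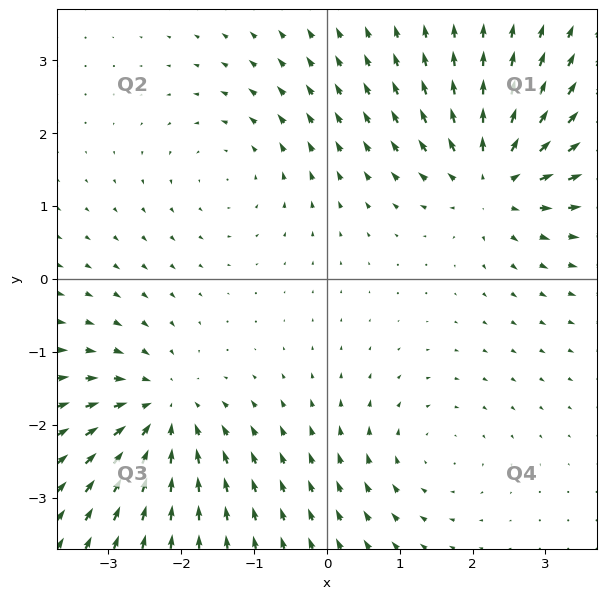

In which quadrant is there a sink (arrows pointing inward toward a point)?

Q3

The sink sits at approximately (-2.3, -1.8), which lies in quadrant Q3. The divergence there is about -5, negative as expected for a sink.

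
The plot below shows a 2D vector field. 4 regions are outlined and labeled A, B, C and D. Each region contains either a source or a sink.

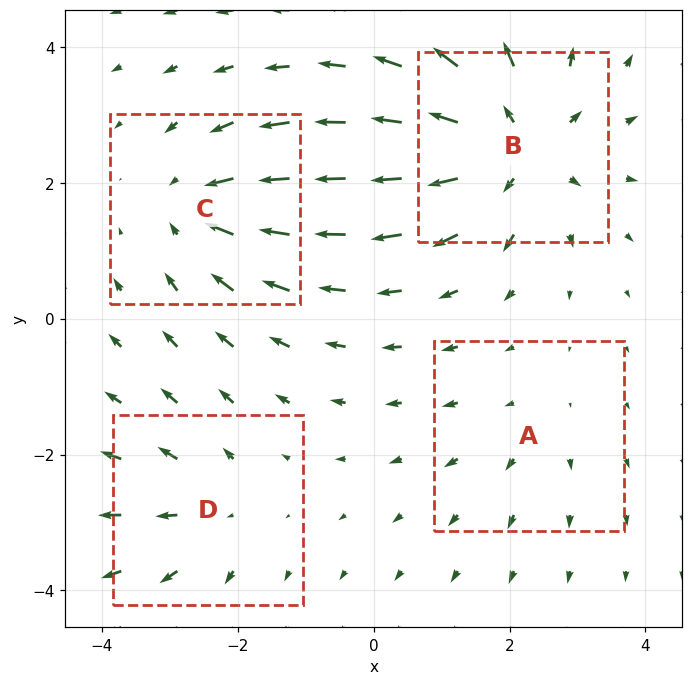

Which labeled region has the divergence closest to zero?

A

Divergence at each region's feature centre — A: about +2, B: about +6, C: about -4, D: about +3. Region A is closest to zero.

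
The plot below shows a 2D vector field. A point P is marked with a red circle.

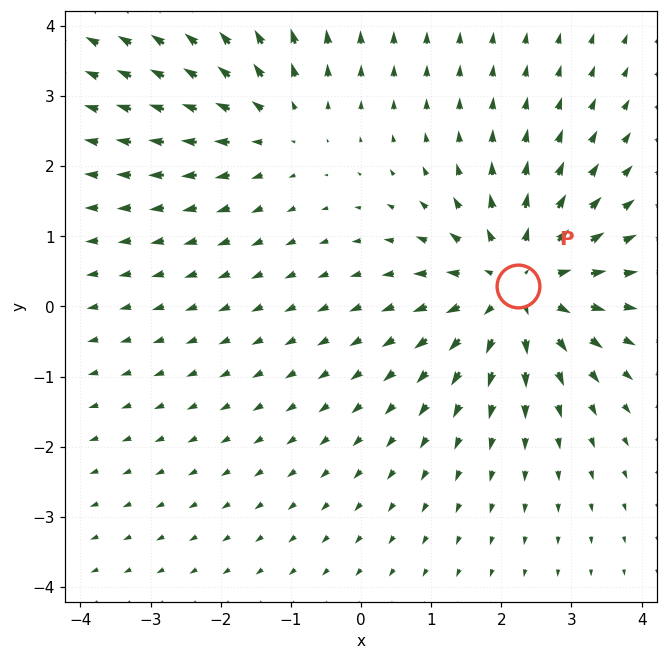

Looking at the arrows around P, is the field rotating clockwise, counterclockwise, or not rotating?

not rotating

Near P at (2.2, 0.3) the arrows show no circulation. The curl there is ≈0.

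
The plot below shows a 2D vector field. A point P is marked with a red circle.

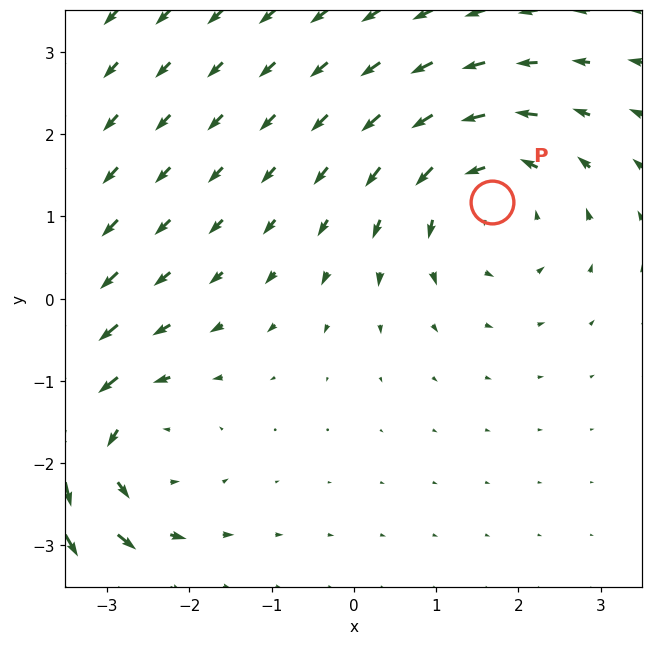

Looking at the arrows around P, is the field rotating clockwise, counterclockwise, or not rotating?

counterclockwise

Near P at (1.7, 1.2) the arrows circulate counterclockwise. The curl (z-component) there is about +4; positive curl means counterclockwise rotation.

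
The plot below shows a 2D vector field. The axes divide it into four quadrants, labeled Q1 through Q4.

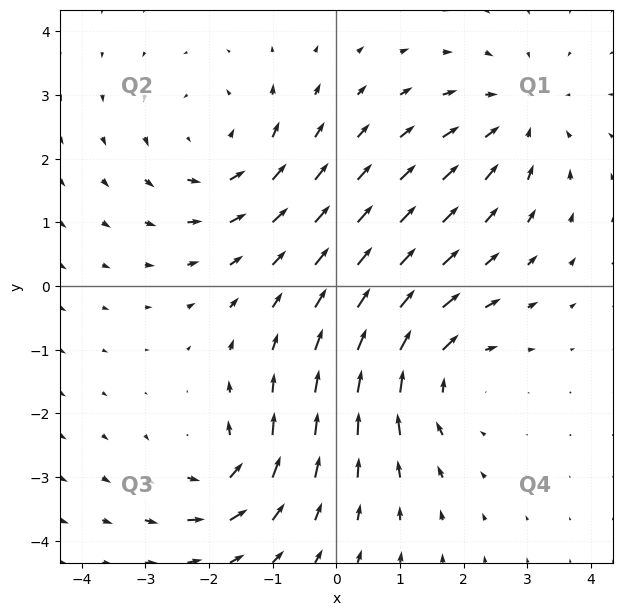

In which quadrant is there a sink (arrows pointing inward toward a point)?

The sink sits at approximately (2.8, 2.6), which lies in quadrant Q1. The divergence there is about -4, negative as expected for a sink.

Q1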